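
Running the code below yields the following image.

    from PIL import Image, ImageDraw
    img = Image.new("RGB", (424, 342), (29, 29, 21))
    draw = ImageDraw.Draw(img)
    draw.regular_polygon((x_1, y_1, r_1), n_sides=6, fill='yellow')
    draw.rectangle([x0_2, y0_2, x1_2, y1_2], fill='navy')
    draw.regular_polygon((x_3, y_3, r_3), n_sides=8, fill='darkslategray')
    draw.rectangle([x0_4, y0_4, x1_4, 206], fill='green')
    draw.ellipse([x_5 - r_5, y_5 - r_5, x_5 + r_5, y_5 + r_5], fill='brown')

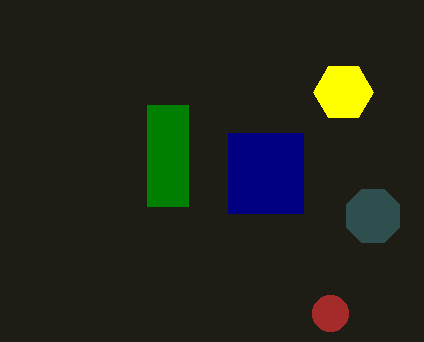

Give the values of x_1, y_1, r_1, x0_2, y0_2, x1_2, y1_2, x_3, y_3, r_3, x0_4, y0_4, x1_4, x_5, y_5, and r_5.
x_1 = 343; y_1 = 92; r_1 = 30; x0_2 = 228; y0_2 = 133; x1_2 = 303; y1_2 = 213; x_3 = 373; y_3 = 216; r_3 = 29; x0_4 = 147; y0_4 = 105; x1_4 = 188; x_5 = 330; y_5 = 313; r_5 = 18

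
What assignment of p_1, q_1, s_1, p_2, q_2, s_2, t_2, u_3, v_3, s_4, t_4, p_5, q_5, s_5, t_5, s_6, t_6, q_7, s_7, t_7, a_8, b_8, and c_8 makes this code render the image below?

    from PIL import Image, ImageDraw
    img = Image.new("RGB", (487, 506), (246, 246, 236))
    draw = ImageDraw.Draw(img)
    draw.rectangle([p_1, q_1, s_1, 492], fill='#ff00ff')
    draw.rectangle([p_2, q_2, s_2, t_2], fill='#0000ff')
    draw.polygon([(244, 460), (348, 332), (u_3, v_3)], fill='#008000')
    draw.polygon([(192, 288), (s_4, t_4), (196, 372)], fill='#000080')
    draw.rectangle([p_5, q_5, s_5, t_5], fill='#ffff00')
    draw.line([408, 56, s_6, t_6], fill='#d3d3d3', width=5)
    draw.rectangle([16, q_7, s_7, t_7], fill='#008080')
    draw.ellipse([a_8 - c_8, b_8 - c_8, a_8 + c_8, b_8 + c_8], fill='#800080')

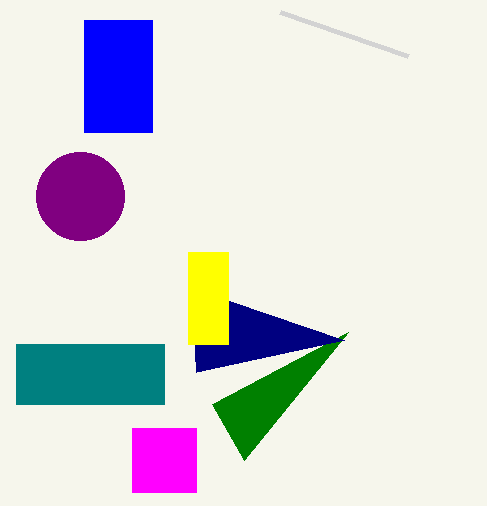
p_1 = 132
q_1 = 428
s_1 = 196
p_2 = 84
q_2 = 20
s_2 = 152
t_2 = 132
u_3 = 212
v_3 = 404
s_4 = 344
t_4 = 340
p_5 = 188
q_5 = 252
s_5 = 228
t_5 = 344
s_6 = 280
t_6 = 12
q_7 = 344
s_7 = 164
t_7 = 404
a_8 = 80
b_8 = 196
c_8 = 44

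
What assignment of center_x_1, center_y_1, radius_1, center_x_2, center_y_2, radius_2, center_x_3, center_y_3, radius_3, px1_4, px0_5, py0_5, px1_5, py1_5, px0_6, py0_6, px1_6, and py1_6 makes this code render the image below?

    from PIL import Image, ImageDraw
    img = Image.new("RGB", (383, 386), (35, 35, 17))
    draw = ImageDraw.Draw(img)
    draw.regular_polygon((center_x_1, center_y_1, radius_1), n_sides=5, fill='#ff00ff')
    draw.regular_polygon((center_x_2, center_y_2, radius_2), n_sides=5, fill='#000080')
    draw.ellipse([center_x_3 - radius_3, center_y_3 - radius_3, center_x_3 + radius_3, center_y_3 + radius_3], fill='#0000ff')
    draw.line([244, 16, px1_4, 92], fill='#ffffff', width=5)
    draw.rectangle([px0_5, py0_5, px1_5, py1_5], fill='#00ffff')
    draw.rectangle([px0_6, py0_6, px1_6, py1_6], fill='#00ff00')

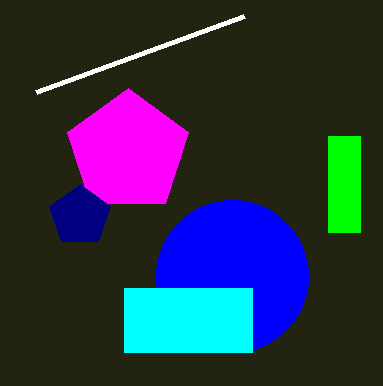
center_x_1 = 128; center_y_1 = 152; radius_1 = 64; center_x_2 = 80; center_y_2 = 216; radius_2 = 32; center_x_3 = 232; center_y_3 = 276; radius_3 = 76; px1_4 = 36; px0_5 = 124; py0_5 = 288; px1_5 = 252; py1_5 = 352; px0_6 = 328; py0_6 = 136; px1_6 = 360; py1_6 = 232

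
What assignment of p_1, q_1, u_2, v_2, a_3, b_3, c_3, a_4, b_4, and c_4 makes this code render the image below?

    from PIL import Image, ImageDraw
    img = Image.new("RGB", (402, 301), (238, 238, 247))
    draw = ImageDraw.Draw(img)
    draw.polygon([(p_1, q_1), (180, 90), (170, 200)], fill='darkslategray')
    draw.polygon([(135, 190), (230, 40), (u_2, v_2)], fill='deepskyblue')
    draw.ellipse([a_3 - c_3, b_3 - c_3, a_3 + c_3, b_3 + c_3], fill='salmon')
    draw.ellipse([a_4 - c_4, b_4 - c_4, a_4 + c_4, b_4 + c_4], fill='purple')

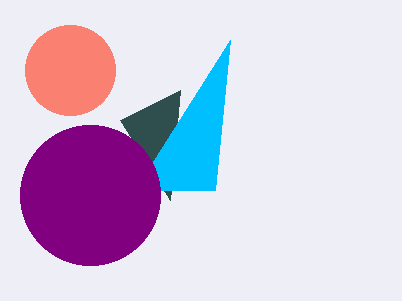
p_1 = 120
q_1 = 120
u_2 = 215
v_2 = 190
a_3 = 70
b_3 = 70
c_3 = 45
a_4 = 90
b_4 = 195
c_4 = 70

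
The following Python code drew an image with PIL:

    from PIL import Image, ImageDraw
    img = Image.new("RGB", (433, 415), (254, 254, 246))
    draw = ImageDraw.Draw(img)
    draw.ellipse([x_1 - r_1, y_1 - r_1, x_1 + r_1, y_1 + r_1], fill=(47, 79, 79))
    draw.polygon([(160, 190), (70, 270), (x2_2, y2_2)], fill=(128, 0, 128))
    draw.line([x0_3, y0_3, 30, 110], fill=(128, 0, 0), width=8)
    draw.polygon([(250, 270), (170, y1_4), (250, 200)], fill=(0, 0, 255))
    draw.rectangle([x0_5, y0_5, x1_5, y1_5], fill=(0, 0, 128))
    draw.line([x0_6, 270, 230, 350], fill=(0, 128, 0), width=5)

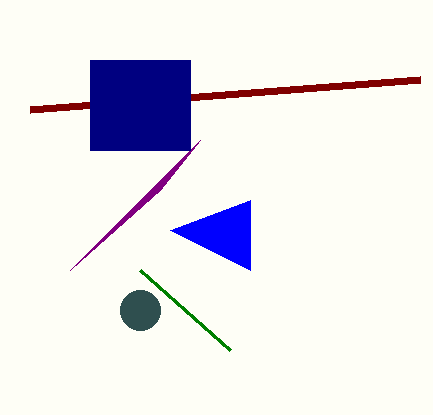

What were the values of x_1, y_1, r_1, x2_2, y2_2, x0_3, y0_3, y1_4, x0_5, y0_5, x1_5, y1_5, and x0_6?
x_1 = 140
y_1 = 310
r_1 = 20
x2_2 = 200
y2_2 = 140
x0_3 = 420
y0_3 = 80
y1_4 = 230
x0_5 = 90
y0_5 = 60
x1_5 = 190
y1_5 = 150
x0_6 = 140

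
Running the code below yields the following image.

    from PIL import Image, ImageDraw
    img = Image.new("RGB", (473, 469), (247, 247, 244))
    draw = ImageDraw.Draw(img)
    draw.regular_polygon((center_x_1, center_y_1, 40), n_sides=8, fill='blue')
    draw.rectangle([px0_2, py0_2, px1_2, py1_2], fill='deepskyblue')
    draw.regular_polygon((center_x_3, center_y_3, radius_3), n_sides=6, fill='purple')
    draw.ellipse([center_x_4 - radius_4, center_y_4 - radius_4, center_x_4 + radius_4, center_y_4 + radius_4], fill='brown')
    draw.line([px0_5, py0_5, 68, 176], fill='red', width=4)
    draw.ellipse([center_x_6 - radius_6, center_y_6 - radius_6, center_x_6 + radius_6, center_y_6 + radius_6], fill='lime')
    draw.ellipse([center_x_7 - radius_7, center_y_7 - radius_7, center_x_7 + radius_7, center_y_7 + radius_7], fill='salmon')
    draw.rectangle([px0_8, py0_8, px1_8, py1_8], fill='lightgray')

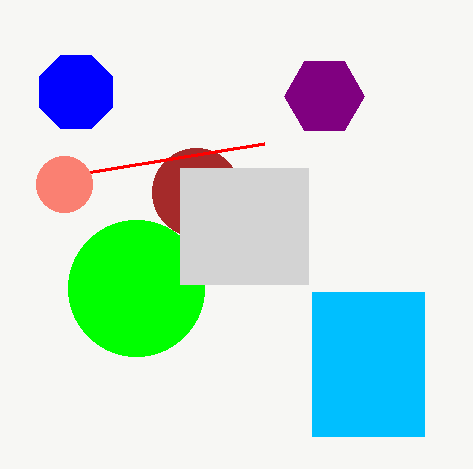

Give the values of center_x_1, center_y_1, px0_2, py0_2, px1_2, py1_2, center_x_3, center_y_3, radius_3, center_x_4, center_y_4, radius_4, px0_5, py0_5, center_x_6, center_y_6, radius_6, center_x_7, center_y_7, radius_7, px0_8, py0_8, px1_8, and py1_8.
center_x_1 = 76; center_y_1 = 92; px0_2 = 312; py0_2 = 292; px1_2 = 424; py1_2 = 436; center_x_3 = 324; center_y_3 = 96; radius_3 = 40; center_x_4 = 196; center_y_4 = 192; radius_4 = 44; px0_5 = 264; py0_5 = 144; center_x_6 = 136; center_y_6 = 288; radius_6 = 68; center_x_7 = 64; center_y_7 = 184; radius_7 = 28; px0_8 = 180; py0_8 = 168; px1_8 = 308; py1_8 = 284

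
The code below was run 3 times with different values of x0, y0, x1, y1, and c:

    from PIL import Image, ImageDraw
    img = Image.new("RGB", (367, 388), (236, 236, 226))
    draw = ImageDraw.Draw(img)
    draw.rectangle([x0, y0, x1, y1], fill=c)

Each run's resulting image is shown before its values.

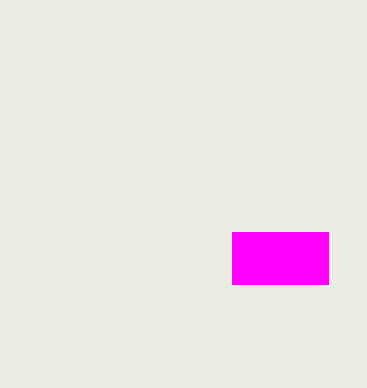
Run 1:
x0 = 232
y0 = 232
x1 = 328
y1 = 284
c = 'magenta'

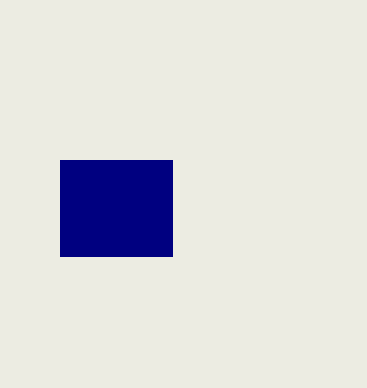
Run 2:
x0 = 60, y0 = 160, x1 = 172, y1 = 256, c = 'navy'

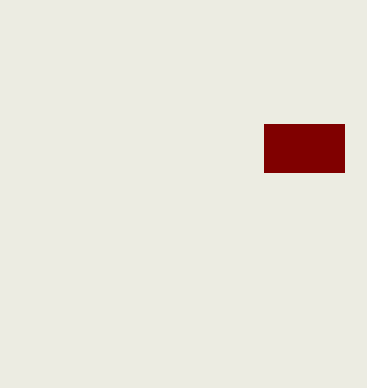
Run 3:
x0 = 264; y0 = 124; x1 = 344; y1 = 172; c = 'maroon'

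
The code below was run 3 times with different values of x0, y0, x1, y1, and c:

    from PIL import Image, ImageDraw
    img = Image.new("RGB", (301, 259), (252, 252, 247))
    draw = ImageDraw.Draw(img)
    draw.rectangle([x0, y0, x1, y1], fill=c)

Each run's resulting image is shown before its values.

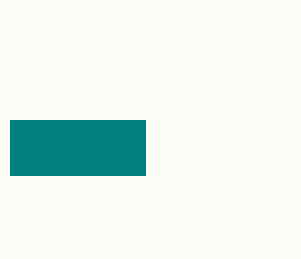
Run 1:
x0 = 10
y0 = 120
x1 = 145
y1 = 175
c = 'teal'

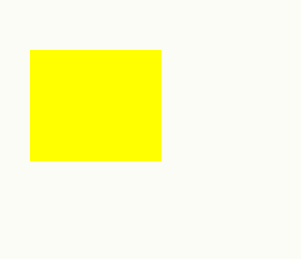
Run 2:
x0 = 30, y0 = 50, x1 = 160, y1 = 160, c = 'yellow'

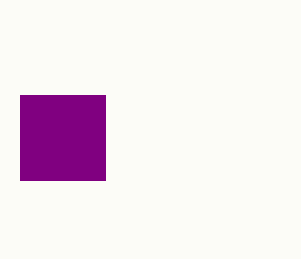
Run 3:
x0 = 20, y0 = 95, x1 = 105, y1 = 180, c = 'purple'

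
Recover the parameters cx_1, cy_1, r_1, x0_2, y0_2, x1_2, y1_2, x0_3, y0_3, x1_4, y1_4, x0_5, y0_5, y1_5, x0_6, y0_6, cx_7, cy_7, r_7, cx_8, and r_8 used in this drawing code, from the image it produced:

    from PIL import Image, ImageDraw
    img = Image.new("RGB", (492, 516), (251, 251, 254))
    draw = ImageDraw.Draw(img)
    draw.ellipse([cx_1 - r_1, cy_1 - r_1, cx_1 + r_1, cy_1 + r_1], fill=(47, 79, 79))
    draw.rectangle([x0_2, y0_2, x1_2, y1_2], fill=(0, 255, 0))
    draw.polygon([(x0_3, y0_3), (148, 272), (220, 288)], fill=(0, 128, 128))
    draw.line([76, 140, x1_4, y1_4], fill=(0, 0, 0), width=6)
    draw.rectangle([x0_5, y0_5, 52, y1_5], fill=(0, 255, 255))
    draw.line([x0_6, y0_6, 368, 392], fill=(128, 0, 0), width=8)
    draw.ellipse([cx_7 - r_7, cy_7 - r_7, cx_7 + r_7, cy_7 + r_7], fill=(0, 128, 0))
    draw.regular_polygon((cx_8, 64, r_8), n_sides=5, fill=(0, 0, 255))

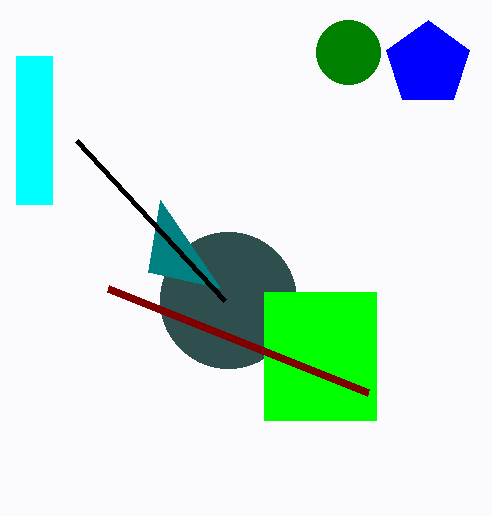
cx_1 = 228; cy_1 = 300; r_1 = 68; x0_2 = 264; y0_2 = 292; x1_2 = 376; y1_2 = 420; x0_3 = 160; y0_3 = 200; x1_4 = 224; y1_4 = 300; x0_5 = 16; y0_5 = 56; y1_5 = 204; x0_6 = 108; y0_6 = 288; cx_7 = 348; cy_7 = 52; r_7 = 32; cx_8 = 428; r_8 = 44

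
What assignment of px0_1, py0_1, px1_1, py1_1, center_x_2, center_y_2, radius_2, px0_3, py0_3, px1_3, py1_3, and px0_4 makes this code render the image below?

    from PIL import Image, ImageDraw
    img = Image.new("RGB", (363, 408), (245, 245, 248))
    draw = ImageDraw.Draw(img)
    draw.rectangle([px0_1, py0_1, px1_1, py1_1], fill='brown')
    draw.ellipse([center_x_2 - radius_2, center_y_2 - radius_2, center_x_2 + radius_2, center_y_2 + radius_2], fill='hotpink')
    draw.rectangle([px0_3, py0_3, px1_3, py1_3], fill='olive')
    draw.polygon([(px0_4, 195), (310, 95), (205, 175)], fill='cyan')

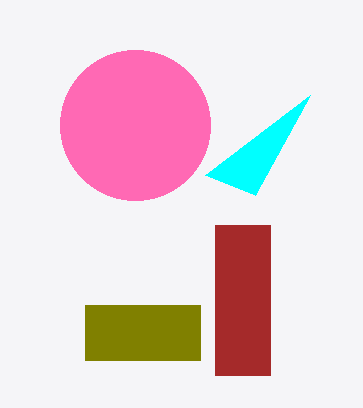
px0_1 = 215; py0_1 = 225; px1_1 = 270; py1_1 = 375; center_x_2 = 135; center_y_2 = 125; radius_2 = 75; px0_3 = 85; py0_3 = 305; px1_3 = 200; py1_3 = 360; px0_4 = 255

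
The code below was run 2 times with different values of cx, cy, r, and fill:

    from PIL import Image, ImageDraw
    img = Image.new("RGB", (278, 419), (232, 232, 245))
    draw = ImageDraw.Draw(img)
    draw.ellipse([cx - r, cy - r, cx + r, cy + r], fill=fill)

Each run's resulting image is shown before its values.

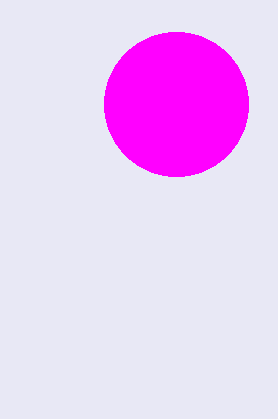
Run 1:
cx = 176
cy = 104
r = 72
fill = 'magenta'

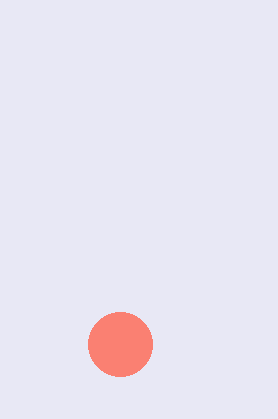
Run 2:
cx = 120, cy = 344, r = 32, fill = 'salmon'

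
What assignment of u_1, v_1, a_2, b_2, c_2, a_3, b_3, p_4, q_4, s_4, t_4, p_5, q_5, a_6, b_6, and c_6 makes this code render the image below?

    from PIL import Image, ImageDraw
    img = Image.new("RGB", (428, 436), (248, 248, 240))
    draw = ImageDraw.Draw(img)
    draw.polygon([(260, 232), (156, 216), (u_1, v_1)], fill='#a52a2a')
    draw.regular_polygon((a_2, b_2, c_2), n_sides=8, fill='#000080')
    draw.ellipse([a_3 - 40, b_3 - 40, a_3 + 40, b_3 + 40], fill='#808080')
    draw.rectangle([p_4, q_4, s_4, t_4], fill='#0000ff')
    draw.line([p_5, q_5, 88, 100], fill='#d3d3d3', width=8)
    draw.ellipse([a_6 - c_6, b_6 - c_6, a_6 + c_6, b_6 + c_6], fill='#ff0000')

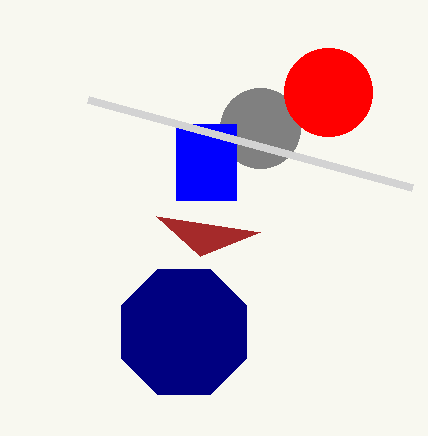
u_1 = 200, v_1 = 256, a_2 = 184, b_2 = 332, c_2 = 68, a_3 = 260, b_3 = 128, p_4 = 176, q_4 = 124, s_4 = 236, t_4 = 200, p_5 = 412, q_5 = 188, a_6 = 328, b_6 = 92, c_6 = 44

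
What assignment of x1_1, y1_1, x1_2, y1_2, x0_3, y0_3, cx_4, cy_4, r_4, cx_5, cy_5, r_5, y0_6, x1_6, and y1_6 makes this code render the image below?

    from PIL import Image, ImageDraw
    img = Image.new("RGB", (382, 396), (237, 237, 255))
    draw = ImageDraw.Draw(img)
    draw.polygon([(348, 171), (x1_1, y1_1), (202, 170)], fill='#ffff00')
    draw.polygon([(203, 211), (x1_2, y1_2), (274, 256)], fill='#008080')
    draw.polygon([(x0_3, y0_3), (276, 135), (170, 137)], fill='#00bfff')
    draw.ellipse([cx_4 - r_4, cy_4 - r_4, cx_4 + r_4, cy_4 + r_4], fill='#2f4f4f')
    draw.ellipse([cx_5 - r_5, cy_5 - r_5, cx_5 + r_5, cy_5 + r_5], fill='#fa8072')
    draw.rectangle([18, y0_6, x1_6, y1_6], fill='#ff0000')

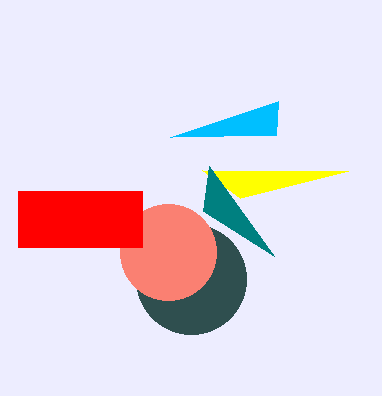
x1_1 = 240
y1_1 = 198
x1_2 = 209
y1_2 = 166
x0_3 = 278
y0_3 = 101
cx_4 = 191
cy_4 = 279
r_4 = 55
cx_5 = 168
cy_5 = 252
r_5 = 48
y0_6 = 191
x1_6 = 142
y1_6 = 247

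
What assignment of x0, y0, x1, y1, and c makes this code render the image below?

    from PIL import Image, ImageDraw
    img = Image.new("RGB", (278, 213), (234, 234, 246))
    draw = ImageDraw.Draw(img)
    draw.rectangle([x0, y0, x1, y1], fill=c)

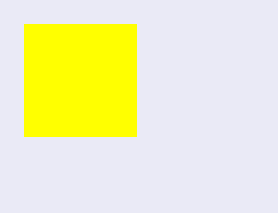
x0 = 24, y0 = 24, x1 = 136, y1 = 136, c = 'yellow'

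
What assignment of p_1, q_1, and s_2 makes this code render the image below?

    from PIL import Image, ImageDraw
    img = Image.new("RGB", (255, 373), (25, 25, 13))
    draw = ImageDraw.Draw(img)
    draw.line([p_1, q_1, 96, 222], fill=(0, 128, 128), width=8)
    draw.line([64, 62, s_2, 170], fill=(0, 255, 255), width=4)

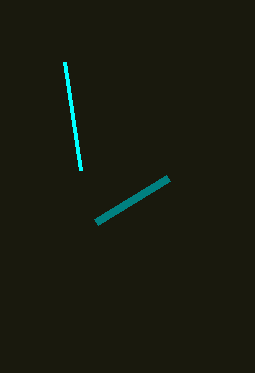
p_1 = 168, q_1 = 178, s_2 = 80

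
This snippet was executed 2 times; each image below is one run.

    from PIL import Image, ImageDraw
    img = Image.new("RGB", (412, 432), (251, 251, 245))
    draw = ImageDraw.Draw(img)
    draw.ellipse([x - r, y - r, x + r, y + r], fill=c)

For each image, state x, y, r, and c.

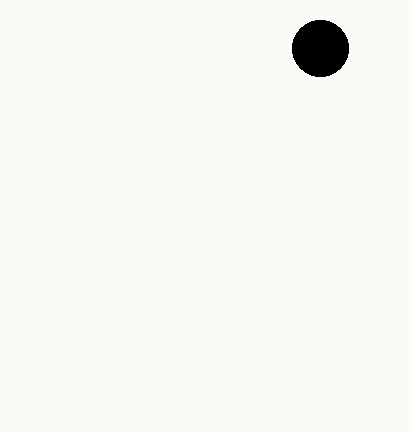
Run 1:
x = 320; y = 48; r = 28; c = 'black'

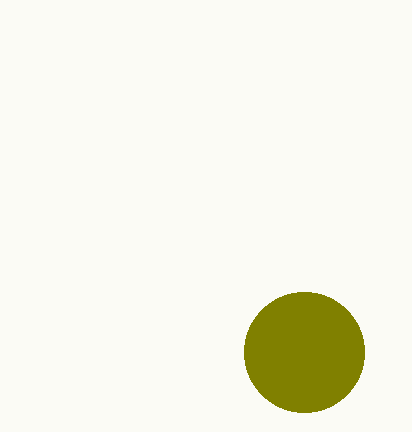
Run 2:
x = 304
y = 352
r = 60
c = 'olive'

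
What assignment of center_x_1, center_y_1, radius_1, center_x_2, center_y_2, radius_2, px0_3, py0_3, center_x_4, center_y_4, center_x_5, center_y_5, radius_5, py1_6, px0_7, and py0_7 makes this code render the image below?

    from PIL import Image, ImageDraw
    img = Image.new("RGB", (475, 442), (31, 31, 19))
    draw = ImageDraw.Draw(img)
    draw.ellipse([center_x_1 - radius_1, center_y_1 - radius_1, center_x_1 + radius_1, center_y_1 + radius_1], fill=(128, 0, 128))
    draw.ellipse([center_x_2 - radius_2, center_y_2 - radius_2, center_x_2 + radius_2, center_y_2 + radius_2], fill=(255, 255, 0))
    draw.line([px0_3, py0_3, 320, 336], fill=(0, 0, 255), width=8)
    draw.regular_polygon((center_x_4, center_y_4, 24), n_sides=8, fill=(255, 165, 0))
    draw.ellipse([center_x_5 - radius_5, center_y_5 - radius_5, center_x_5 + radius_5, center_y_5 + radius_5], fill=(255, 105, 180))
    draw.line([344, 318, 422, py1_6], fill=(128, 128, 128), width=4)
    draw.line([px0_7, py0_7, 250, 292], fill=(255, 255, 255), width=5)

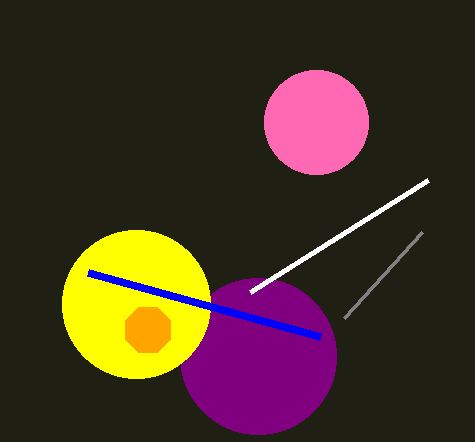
center_x_1 = 258; center_y_1 = 356; radius_1 = 78; center_x_2 = 136; center_y_2 = 304; radius_2 = 74; px0_3 = 88; py0_3 = 272; center_x_4 = 148; center_y_4 = 330; center_x_5 = 316; center_y_5 = 122; radius_5 = 52; py1_6 = 232; px0_7 = 428; py0_7 = 180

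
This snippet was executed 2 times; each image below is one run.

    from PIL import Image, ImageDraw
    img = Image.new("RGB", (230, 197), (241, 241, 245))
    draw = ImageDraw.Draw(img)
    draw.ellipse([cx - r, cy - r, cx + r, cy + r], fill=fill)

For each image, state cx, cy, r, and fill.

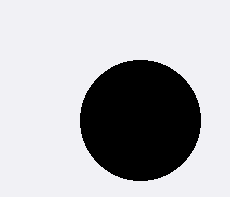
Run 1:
cx = 140
cy = 120
r = 60
fill = 'black'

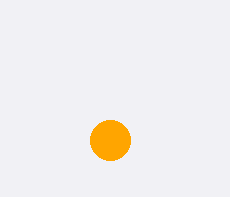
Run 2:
cx = 110, cy = 140, r = 20, fill = 'orange'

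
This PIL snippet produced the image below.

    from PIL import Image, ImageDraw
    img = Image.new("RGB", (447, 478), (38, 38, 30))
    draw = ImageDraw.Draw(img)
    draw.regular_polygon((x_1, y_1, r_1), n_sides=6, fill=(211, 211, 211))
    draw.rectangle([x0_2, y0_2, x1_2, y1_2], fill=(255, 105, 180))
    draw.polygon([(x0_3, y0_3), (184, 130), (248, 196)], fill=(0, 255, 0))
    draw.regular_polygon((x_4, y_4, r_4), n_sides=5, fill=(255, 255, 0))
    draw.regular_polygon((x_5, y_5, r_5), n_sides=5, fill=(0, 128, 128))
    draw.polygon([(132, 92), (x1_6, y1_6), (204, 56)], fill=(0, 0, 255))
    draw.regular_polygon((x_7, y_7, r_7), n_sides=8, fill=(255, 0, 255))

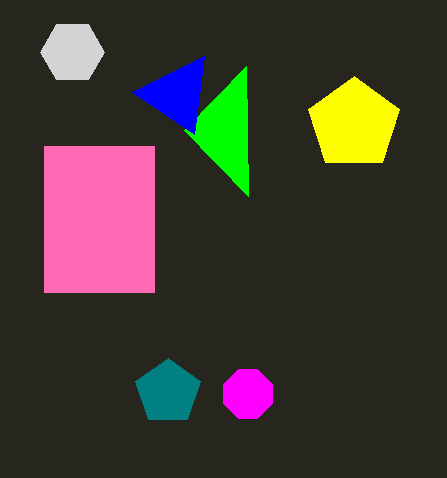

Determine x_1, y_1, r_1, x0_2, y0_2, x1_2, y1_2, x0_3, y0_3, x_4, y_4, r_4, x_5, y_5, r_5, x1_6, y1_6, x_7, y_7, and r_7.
x_1 = 72
y_1 = 52
r_1 = 32
x0_2 = 44
y0_2 = 146
x1_2 = 154
y1_2 = 292
x0_3 = 246
y0_3 = 66
x_4 = 354
y_4 = 124
r_4 = 48
x_5 = 168
y_5 = 392
r_5 = 34
x1_6 = 194
y1_6 = 134
x_7 = 248
y_7 = 394
r_7 = 26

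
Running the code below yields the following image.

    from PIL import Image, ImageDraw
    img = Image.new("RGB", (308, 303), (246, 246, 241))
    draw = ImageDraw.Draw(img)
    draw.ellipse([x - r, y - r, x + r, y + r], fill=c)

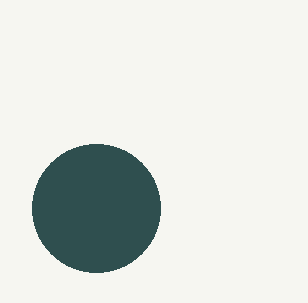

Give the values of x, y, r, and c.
x = 96, y = 208, r = 64, c = 'darkslategray'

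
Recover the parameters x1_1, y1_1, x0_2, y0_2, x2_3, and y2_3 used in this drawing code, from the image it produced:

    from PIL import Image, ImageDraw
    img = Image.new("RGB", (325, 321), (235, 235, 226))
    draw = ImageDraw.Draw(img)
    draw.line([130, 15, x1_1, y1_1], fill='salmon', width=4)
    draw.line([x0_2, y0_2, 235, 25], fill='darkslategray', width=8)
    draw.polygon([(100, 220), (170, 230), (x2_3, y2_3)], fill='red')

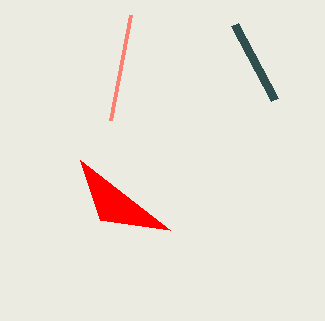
x1_1 = 110, y1_1 = 120, x0_2 = 275, y0_2 = 100, x2_3 = 80, y2_3 = 160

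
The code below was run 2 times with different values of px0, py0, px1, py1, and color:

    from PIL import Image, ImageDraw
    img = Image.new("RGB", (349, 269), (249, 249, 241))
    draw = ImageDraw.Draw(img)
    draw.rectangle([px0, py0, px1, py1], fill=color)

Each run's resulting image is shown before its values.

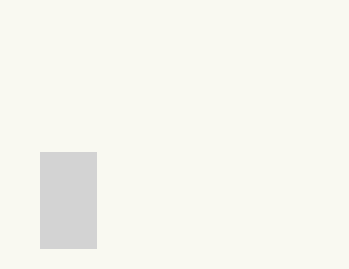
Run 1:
px0 = 40
py0 = 152
px1 = 96
py1 = 248
color = 'lightgray'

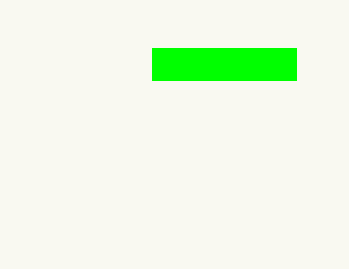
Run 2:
px0 = 152; py0 = 48; px1 = 296; py1 = 80; color = 'lime'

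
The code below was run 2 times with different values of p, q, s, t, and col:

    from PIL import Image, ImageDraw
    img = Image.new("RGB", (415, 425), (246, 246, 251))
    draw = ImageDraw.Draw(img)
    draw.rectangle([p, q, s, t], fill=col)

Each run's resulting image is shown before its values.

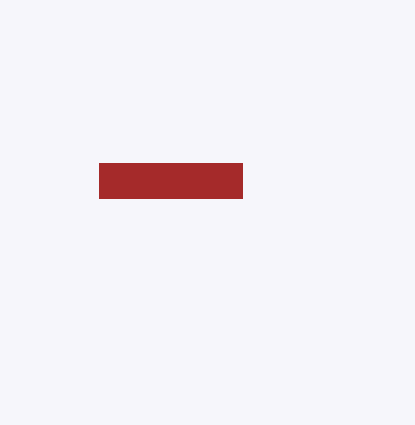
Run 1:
p = 99; q = 163; s = 242; t = 198; col = 'brown'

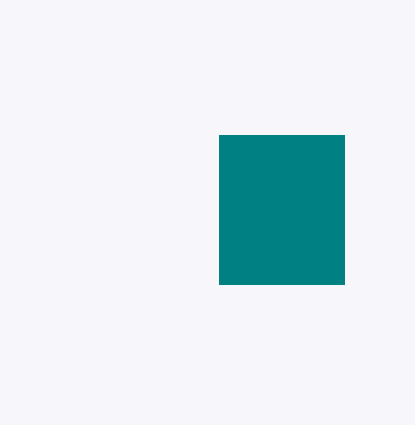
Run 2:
p = 219
q = 135
s = 344
t = 284
col = 'teal'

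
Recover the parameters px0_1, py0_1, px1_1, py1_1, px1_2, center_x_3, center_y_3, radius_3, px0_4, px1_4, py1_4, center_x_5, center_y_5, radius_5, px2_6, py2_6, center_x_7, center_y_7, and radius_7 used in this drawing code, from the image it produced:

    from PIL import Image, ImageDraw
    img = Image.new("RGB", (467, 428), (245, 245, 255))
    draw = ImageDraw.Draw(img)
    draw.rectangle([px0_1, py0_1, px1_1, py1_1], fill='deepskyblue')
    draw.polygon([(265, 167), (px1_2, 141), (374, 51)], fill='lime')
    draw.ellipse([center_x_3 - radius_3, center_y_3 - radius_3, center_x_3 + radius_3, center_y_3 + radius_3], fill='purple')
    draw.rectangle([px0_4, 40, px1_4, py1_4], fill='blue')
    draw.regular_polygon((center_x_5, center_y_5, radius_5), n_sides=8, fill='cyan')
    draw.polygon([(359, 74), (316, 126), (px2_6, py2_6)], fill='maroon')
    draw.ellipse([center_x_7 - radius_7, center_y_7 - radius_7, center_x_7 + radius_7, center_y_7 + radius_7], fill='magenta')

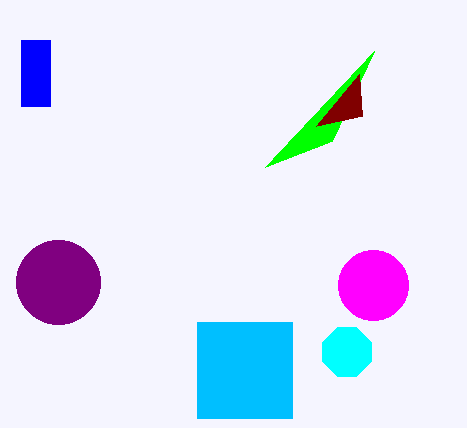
px0_1 = 197, py0_1 = 322, px1_1 = 292, py1_1 = 418, px1_2 = 332, center_x_3 = 58, center_y_3 = 282, radius_3 = 42, px0_4 = 21, px1_4 = 50, py1_4 = 106, center_x_5 = 347, center_y_5 = 352, radius_5 = 26, px2_6 = 362, py2_6 = 116, center_x_7 = 373, center_y_7 = 285, radius_7 = 35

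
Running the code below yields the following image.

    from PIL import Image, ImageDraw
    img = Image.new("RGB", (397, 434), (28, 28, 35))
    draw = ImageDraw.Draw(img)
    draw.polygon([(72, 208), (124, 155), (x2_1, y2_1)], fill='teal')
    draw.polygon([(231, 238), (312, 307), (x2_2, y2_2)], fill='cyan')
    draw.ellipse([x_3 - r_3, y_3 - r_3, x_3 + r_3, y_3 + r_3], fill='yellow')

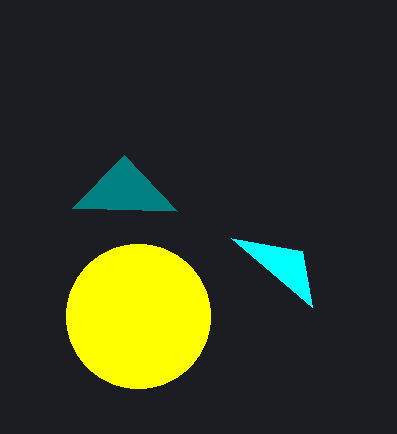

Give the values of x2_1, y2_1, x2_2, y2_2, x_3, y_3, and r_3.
x2_1 = 177, y2_1 = 211, x2_2 = 302, y2_2 = 251, x_3 = 138, y_3 = 316, r_3 = 72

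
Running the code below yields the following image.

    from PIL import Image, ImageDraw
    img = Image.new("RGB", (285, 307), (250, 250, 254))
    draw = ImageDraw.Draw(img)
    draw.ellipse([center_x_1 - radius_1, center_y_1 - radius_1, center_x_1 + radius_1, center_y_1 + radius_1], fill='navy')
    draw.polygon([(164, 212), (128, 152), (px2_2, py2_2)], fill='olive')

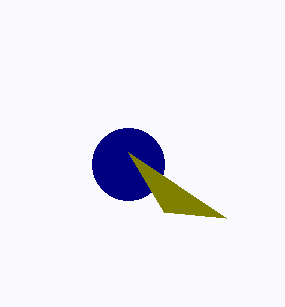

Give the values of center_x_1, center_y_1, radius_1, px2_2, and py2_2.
center_x_1 = 128
center_y_1 = 164
radius_1 = 36
px2_2 = 226
py2_2 = 218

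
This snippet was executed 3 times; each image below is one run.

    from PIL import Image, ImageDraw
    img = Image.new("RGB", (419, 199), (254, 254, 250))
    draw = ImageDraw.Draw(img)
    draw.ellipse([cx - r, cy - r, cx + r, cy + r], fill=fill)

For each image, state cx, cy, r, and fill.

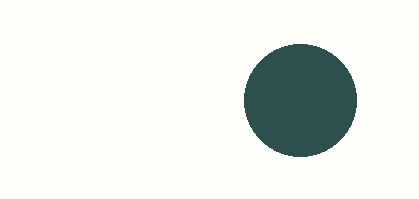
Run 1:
cx = 300
cy = 100
r = 56
fill = 'darkslategray'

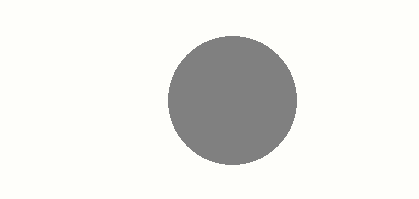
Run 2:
cx = 232
cy = 100
r = 64
fill = 'gray'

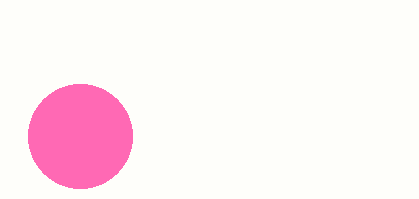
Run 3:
cx = 80
cy = 136
r = 52
fill = 'hotpink'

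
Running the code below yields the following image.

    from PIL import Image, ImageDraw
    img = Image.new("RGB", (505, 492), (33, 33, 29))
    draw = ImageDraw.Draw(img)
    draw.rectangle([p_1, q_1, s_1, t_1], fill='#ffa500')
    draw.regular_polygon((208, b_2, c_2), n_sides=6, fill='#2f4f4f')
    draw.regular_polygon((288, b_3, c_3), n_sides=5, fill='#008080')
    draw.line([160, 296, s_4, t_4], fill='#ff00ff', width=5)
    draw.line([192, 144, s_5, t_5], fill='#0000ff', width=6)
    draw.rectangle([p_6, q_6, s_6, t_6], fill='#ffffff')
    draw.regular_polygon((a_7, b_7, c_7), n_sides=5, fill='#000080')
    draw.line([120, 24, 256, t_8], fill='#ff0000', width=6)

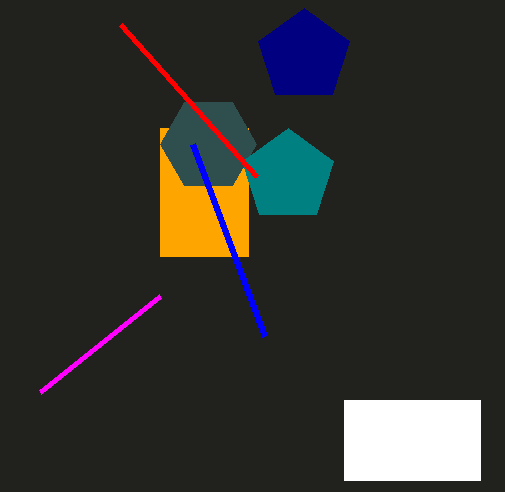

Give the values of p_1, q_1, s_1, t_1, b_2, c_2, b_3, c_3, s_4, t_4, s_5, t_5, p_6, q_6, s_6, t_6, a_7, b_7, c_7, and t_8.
p_1 = 160, q_1 = 128, s_1 = 248, t_1 = 256, b_2 = 144, c_2 = 48, b_3 = 176, c_3 = 48, s_4 = 40, t_4 = 392, s_5 = 264, t_5 = 336, p_6 = 344, q_6 = 400, s_6 = 480, t_6 = 480, a_7 = 304, b_7 = 56, c_7 = 48, t_8 = 176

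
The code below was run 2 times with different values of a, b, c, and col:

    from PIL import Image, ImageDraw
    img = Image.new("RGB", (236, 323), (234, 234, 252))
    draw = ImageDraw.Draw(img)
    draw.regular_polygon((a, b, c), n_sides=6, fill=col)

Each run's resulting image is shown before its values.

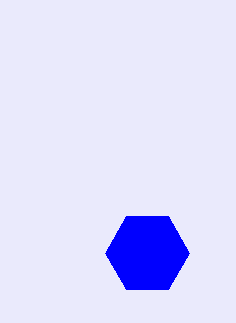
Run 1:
a = 147
b = 253
c = 42
col = 'blue'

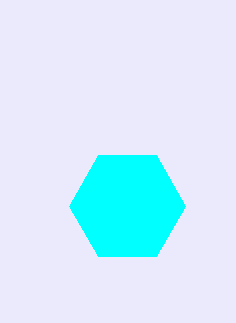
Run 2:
a = 127, b = 206, c = 58, col = 'cyan'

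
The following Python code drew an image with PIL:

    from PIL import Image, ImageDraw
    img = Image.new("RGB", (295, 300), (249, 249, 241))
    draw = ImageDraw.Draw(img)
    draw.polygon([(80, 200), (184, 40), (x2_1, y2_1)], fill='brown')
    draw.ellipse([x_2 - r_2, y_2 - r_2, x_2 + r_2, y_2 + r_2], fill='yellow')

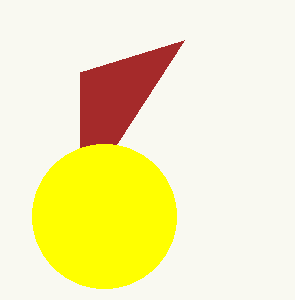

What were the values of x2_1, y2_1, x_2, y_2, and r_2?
x2_1 = 80
y2_1 = 72
x_2 = 104
y_2 = 216
r_2 = 72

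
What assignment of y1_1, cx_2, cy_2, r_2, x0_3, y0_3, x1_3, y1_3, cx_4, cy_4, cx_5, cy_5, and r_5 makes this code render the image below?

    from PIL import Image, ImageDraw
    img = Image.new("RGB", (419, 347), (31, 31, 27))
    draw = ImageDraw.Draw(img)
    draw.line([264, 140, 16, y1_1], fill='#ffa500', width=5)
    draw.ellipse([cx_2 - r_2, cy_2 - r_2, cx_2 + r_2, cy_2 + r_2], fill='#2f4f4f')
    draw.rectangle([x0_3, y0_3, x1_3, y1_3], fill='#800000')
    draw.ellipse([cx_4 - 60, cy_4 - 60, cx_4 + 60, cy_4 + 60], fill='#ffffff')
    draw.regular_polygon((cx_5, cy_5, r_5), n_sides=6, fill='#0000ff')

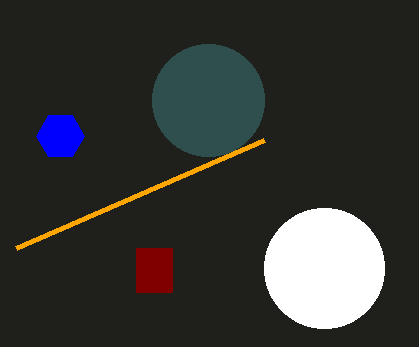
y1_1 = 248, cx_2 = 208, cy_2 = 100, r_2 = 56, x0_3 = 136, y0_3 = 248, x1_3 = 172, y1_3 = 292, cx_4 = 324, cy_4 = 268, cx_5 = 60, cy_5 = 136, r_5 = 24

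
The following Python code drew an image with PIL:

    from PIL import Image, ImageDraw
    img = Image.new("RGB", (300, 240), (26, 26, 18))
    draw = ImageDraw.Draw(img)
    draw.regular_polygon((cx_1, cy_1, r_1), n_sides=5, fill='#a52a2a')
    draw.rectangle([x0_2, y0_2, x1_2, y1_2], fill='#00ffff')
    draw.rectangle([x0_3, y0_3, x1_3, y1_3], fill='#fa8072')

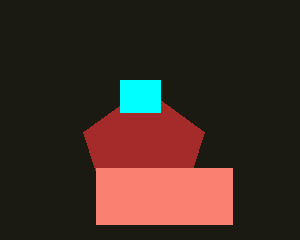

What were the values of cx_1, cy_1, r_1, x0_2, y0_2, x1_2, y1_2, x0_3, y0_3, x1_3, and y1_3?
cx_1 = 144; cy_1 = 152; r_1 = 64; x0_2 = 120; y0_2 = 80; x1_2 = 160; y1_2 = 112; x0_3 = 96; y0_3 = 168; x1_3 = 232; y1_3 = 224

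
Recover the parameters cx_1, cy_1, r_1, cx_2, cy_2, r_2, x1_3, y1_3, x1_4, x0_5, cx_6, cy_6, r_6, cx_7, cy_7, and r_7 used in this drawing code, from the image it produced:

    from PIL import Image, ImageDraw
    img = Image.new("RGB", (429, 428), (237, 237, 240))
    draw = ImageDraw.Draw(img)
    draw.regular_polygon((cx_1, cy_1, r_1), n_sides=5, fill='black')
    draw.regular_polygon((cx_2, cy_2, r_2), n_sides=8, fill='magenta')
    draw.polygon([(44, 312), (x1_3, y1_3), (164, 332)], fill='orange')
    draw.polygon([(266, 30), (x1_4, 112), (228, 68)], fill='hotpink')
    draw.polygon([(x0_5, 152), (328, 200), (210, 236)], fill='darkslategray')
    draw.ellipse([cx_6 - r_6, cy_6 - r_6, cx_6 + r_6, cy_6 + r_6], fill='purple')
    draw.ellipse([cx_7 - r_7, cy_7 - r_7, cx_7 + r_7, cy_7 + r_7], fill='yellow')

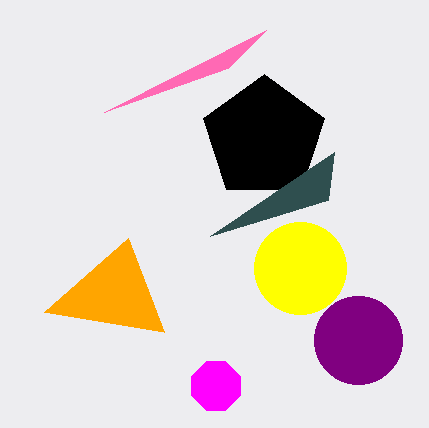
cx_1 = 264
cy_1 = 138
r_1 = 64
cx_2 = 216
cy_2 = 386
r_2 = 26
x1_3 = 128
y1_3 = 238
x1_4 = 104
x0_5 = 334
cx_6 = 358
cy_6 = 340
r_6 = 44
cx_7 = 300
cy_7 = 268
r_7 = 46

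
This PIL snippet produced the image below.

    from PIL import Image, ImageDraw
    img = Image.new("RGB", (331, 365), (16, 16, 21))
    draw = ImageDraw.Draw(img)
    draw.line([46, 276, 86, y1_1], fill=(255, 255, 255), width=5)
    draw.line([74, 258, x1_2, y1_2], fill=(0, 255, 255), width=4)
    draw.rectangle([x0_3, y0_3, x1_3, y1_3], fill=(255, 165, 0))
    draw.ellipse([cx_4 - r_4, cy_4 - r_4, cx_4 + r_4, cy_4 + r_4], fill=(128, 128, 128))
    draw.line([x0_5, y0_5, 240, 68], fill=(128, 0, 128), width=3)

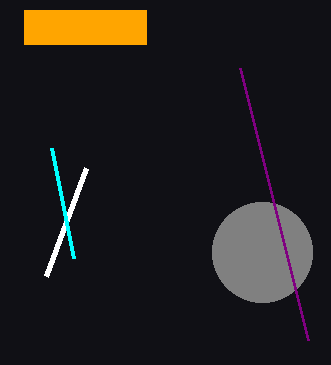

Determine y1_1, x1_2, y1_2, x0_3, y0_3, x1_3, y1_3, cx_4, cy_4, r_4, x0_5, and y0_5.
y1_1 = 168, x1_2 = 52, y1_2 = 148, x0_3 = 24, y0_3 = 10, x1_3 = 146, y1_3 = 44, cx_4 = 262, cy_4 = 252, r_4 = 50, x0_5 = 308, y0_5 = 340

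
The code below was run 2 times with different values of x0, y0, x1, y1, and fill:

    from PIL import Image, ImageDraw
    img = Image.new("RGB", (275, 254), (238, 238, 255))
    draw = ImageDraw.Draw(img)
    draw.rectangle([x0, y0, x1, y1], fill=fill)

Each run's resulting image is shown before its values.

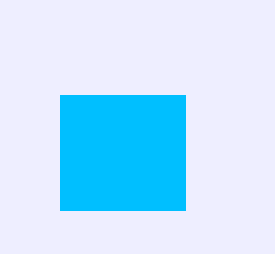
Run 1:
x0 = 60
y0 = 95
x1 = 185
y1 = 210
fill = 'deepskyblue'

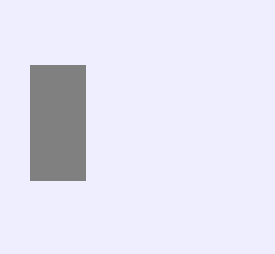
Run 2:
x0 = 30
y0 = 65
x1 = 85
y1 = 180
fill = 'gray'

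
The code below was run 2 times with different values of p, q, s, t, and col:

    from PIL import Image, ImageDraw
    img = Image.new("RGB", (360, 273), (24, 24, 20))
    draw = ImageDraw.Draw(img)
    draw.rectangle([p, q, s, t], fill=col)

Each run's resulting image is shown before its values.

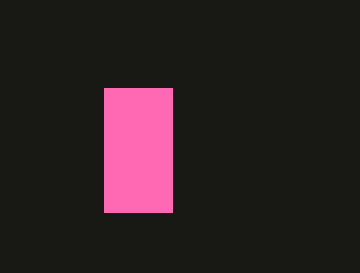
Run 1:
p = 104; q = 88; s = 172; t = 212; col = 'hotpink'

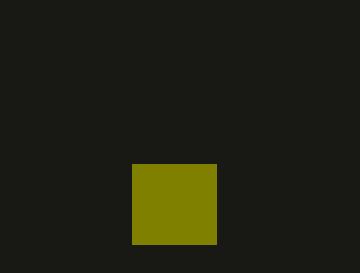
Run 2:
p = 132
q = 164
s = 216
t = 244
col = 'olive'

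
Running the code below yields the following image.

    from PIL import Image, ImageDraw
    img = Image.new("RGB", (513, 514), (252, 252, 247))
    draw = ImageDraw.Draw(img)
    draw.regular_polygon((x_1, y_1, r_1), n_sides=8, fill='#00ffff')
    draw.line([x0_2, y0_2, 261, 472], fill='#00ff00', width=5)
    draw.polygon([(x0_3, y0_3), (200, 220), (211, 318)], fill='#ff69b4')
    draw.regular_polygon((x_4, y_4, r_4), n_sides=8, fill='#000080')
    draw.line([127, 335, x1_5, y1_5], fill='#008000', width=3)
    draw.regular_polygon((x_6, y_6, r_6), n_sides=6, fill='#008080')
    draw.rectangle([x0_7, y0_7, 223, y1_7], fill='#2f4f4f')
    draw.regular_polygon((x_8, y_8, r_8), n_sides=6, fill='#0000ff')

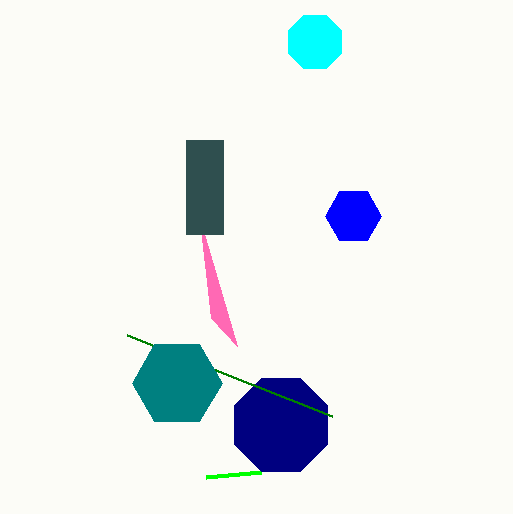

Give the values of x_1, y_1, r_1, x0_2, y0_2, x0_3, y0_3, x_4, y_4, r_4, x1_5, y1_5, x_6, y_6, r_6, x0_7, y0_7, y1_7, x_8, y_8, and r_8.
x_1 = 315; y_1 = 42; r_1 = 29; x0_2 = 206; y0_2 = 477; x0_3 = 237; y0_3 = 346; x_4 = 281; y_4 = 425; r_4 = 50; x1_5 = 332; y1_5 = 416; x_6 = 177; y_6 = 383; r_6 = 45; x0_7 = 186; y0_7 = 140; y1_7 = 234; x_8 = 353; y_8 = 216; r_8 = 28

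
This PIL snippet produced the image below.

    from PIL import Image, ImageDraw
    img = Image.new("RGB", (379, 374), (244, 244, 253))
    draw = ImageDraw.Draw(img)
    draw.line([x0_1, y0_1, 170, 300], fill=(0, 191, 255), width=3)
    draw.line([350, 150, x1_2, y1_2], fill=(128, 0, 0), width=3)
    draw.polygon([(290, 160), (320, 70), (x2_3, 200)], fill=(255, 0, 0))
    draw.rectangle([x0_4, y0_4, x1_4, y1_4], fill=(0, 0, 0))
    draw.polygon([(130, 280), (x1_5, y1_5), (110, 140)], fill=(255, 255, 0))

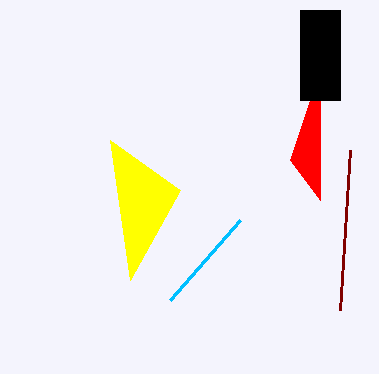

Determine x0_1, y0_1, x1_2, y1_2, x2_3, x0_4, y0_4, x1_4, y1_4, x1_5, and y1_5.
x0_1 = 240, y0_1 = 220, x1_2 = 340, y1_2 = 310, x2_3 = 320, x0_4 = 300, y0_4 = 10, x1_4 = 340, y1_4 = 100, x1_5 = 180, y1_5 = 190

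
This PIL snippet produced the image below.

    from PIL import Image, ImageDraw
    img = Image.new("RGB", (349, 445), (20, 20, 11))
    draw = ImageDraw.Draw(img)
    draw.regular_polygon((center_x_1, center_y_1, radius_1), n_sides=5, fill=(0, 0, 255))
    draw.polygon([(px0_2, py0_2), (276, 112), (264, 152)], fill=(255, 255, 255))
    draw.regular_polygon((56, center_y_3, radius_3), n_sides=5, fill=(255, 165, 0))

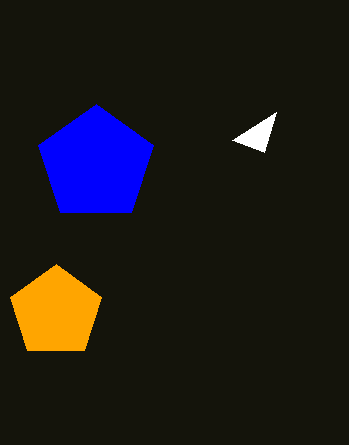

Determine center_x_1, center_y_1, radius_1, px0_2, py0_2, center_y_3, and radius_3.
center_x_1 = 96; center_y_1 = 164; radius_1 = 60; px0_2 = 232; py0_2 = 140; center_y_3 = 312; radius_3 = 48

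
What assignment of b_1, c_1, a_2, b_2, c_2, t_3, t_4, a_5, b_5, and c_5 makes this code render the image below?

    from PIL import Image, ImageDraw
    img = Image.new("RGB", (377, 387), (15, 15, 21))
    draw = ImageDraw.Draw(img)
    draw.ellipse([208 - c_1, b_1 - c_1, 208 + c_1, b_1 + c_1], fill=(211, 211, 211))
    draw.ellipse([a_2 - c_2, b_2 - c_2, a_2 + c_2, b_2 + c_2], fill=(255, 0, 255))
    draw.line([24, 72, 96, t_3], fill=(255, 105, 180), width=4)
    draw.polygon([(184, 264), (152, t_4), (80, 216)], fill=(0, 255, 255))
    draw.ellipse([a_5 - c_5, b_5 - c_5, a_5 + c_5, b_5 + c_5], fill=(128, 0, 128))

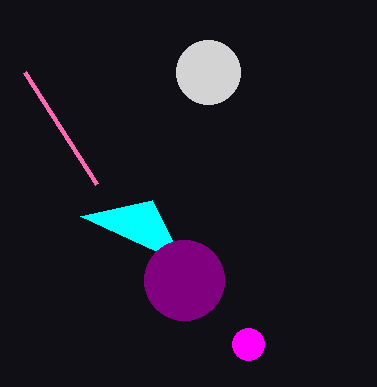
b_1 = 72, c_1 = 32, a_2 = 248, b_2 = 344, c_2 = 16, t_3 = 184, t_4 = 200, a_5 = 184, b_5 = 280, c_5 = 40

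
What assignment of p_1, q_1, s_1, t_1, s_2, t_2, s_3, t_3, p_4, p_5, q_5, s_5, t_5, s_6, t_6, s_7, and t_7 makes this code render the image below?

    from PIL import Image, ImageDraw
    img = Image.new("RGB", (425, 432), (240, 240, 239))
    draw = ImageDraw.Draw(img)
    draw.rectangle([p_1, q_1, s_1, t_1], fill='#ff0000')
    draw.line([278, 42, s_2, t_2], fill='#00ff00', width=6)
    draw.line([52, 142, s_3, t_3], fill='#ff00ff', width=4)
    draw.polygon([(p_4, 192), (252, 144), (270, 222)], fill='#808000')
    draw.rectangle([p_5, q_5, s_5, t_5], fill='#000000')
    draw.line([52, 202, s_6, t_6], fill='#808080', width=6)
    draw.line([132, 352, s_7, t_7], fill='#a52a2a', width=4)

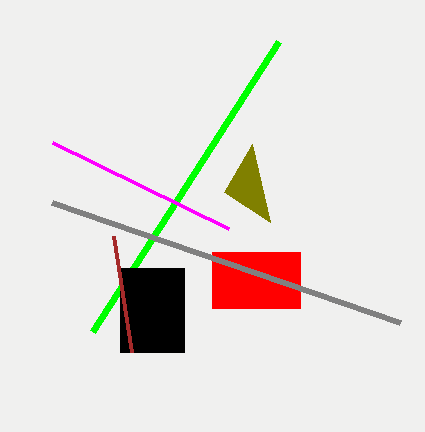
p_1 = 212
q_1 = 252
s_1 = 300
t_1 = 308
s_2 = 92
t_2 = 332
s_3 = 228
t_3 = 228
p_4 = 224
p_5 = 120
q_5 = 268
s_5 = 184
t_5 = 352
s_6 = 400
t_6 = 322
s_7 = 114
t_7 = 236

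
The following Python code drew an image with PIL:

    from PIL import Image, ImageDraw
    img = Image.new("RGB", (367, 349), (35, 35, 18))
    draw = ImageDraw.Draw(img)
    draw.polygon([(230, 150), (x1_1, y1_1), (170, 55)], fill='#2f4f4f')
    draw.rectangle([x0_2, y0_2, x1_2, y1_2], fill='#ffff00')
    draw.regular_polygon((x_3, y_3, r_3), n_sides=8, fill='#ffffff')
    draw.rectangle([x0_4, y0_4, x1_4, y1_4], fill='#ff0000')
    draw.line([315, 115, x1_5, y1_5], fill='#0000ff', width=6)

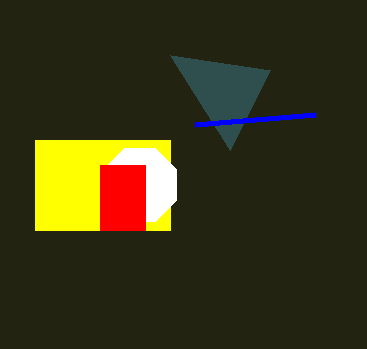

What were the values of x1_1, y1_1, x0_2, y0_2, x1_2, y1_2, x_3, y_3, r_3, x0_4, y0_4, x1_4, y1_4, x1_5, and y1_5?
x1_1 = 270, y1_1 = 70, x0_2 = 35, y0_2 = 140, x1_2 = 170, y1_2 = 230, x_3 = 140, y_3 = 185, r_3 = 40, x0_4 = 100, y0_4 = 165, x1_4 = 145, y1_4 = 230, x1_5 = 195, y1_5 = 125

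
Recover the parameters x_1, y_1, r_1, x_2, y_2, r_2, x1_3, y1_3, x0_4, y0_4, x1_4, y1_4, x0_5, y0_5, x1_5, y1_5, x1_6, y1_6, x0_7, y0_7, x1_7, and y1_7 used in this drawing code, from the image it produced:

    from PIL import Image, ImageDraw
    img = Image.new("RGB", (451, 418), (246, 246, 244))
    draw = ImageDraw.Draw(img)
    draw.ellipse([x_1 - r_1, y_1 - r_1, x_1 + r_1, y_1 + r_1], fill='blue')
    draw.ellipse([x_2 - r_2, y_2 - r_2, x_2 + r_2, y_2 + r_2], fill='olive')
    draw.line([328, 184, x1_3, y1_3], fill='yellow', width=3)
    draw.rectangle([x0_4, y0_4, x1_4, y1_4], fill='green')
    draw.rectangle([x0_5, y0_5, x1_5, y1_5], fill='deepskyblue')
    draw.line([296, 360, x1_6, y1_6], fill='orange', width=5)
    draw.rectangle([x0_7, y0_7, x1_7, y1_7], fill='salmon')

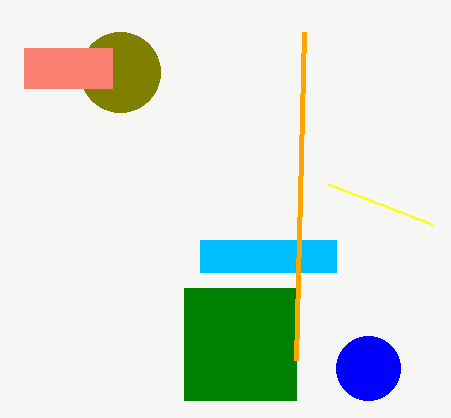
x_1 = 368, y_1 = 368, r_1 = 32, x_2 = 120, y_2 = 72, r_2 = 40, x1_3 = 432, y1_3 = 224, x0_4 = 184, y0_4 = 288, x1_4 = 296, y1_4 = 400, x0_5 = 200, y0_5 = 240, x1_5 = 336, y1_5 = 272, x1_6 = 304, y1_6 = 32, x0_7 = 24, y0_7 = 48, x1_7 = 112, y1_7 = 88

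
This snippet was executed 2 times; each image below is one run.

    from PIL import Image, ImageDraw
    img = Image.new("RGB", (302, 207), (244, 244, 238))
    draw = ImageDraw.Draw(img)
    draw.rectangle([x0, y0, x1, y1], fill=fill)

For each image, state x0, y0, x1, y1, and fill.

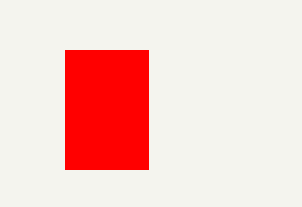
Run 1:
x0 = 65; y0 = 50; x1 = 148; y1 = 169; fill = 'red'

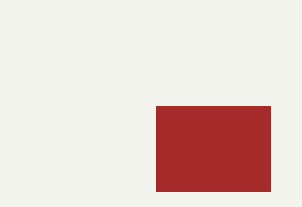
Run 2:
x0 = 156
y0 = 106
x1 = 270
y1 = 191
fill = 'brown'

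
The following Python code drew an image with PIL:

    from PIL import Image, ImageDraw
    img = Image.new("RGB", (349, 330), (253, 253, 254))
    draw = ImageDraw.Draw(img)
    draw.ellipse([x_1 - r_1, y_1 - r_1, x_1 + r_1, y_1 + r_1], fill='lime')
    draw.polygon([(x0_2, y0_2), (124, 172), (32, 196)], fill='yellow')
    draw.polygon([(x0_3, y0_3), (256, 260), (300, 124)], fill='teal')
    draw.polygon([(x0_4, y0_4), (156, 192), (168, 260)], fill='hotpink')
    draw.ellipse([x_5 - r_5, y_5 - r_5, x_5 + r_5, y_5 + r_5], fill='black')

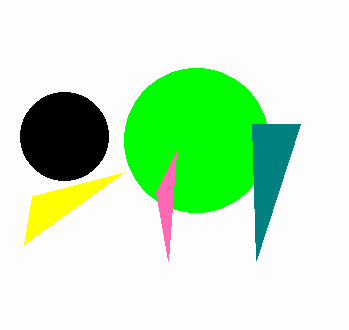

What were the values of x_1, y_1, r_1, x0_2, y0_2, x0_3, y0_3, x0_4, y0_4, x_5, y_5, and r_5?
x_1 = 196, y_1 = 140, r_1 = 72, x0_2 = 24, y0_2 = 244, x0_3 = 252, y0_3 = 124, x0_4 = 176, y0_4 = 152, x_5 = 64, y_5 = 136, r_5 = 44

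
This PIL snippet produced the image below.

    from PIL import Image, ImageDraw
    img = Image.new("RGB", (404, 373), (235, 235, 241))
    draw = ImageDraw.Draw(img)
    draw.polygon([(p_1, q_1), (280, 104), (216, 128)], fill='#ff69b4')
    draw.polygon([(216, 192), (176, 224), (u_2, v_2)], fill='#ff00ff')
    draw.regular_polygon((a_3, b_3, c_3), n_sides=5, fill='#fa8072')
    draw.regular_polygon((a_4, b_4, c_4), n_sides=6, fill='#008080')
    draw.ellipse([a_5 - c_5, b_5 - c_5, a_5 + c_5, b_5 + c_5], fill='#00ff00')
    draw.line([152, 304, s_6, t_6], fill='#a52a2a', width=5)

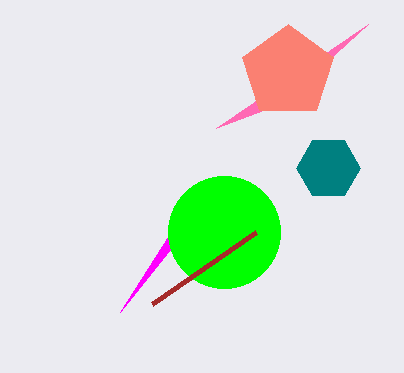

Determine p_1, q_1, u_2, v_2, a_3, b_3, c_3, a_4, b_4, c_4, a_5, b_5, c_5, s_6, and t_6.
p_1 = 368, q_1 = 24, u_2 = 120, v_2 = 312, a_3 = 288, b_3 = 72, c_3 = 48, a_4 = 328, b_4 = 168, c_4 = 32, a_5 = 224, b_5 = 232, c_5 = 56, s_6 = 256, t_6 = 232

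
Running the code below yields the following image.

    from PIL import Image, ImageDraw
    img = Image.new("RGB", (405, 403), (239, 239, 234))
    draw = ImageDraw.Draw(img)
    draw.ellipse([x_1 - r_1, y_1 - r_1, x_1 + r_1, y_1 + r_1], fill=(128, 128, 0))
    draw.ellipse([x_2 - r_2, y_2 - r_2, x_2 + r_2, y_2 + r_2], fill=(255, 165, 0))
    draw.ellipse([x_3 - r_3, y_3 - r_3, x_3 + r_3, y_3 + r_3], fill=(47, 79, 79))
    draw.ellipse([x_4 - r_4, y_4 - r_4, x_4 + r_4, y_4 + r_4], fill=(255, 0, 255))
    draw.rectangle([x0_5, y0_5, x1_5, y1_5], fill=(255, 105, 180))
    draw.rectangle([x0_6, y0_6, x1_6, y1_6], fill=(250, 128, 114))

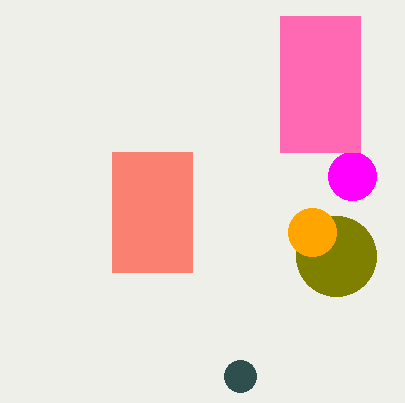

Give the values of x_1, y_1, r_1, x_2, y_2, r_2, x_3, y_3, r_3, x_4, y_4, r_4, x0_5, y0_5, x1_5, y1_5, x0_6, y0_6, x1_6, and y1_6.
x_1 = 336, y_1 = 256, r_1 = 40, x_2 = 312, y_2 = 232, r_2 = 24, x_3 = 240, y_3 = 376, r_3 = 16, x_4 = 352, y_4 = 176, r_4 = 24, x0_5 = 280, y0_5 = 16, x1_5 = 360, y1_5 = 152, x0_6 = 112, y0_6 = 152, x1_6 = 192, y1_6 = 272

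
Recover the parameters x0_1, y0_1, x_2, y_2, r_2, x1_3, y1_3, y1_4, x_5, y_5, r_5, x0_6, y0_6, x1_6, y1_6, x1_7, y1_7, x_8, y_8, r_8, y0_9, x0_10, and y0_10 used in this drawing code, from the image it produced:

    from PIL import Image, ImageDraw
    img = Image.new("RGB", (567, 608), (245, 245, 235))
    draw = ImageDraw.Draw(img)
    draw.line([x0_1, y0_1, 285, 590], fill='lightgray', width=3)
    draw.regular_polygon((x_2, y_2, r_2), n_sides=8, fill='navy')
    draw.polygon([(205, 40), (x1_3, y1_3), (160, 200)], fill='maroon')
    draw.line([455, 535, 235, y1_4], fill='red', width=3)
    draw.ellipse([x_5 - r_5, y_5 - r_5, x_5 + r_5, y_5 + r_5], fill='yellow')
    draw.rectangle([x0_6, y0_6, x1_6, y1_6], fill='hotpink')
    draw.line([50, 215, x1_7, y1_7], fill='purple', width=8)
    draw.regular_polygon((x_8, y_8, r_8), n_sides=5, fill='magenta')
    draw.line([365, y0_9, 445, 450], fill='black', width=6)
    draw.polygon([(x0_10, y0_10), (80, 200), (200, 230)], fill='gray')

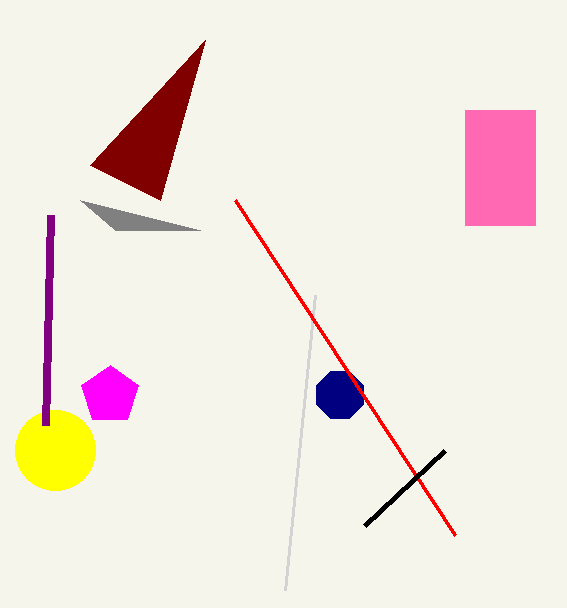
x0_1 = 315, y0_1 = 295, x_2 = 340, y_2 = 395, r_2 = 25, x1_3 = 90, y1_3 = 165, y1_4 = 200, x_5 = 55, y_5 = 450, r_5 = 40, x0_6 = 465, y0_6 = 110, x1_6 = 535, y1_6 = 225, x1_7 = 45, y1_7 = 425, x_8 = 110, y_8 = 395, r_8 = 30, y0_9 = 525, x0_10 = 115, y0_10 = 230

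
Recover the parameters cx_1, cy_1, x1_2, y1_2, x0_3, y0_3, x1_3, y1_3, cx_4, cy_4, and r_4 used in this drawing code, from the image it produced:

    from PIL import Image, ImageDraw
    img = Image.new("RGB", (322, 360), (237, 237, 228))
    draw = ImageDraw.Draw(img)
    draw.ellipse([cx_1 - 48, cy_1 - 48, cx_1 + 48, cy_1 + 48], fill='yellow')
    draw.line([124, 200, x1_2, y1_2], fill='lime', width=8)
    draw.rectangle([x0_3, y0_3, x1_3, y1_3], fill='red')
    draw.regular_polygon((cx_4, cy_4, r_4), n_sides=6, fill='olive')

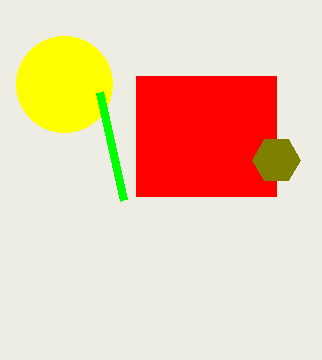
cx_1 = 64
cy_1 = 84
x1_2 = 100
y1_2 = 92
x0_3 = 136
y0_3 = 76
x1_3 = 276
y1_3 = 196
cx_4 = 276
cy_4 = 160
r_4 = 24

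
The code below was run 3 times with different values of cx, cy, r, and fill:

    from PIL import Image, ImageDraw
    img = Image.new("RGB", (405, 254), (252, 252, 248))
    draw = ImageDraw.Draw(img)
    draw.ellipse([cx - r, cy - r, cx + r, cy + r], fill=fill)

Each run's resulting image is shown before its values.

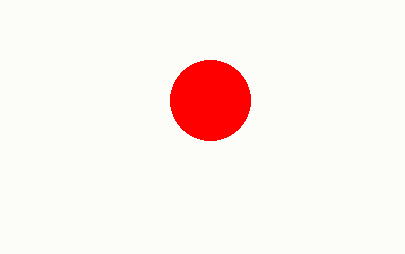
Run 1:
cx = 210; cy = 100; r = 40; fill = 'red'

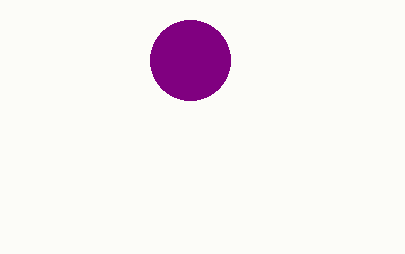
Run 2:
cx = 190
cy = 60
r = 40
fill = 'purple'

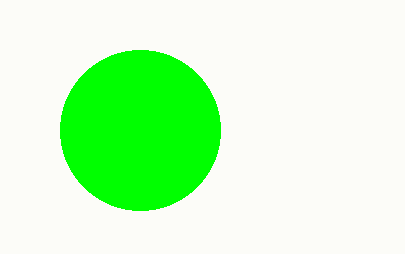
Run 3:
cx = 140, cy = 130, r = 80, fill = 'lime'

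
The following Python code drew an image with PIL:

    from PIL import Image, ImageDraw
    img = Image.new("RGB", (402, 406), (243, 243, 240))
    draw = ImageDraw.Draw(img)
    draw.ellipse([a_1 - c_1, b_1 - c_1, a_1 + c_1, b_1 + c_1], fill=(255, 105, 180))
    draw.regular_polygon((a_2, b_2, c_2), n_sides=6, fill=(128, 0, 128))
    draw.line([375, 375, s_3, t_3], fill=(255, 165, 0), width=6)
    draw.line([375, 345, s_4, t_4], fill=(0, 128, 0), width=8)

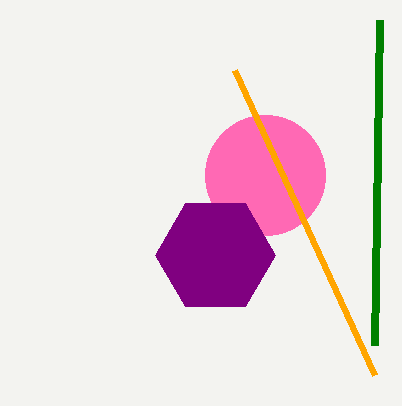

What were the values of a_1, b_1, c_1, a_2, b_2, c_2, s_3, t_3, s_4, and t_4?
a_1 = 265
b_1 = 175
c_1 = 60
a_2 = 215
b_2 = 255
c_2 = 60
s_3 = 235
t_3 = 70
s_4 = 380
t_4 = 20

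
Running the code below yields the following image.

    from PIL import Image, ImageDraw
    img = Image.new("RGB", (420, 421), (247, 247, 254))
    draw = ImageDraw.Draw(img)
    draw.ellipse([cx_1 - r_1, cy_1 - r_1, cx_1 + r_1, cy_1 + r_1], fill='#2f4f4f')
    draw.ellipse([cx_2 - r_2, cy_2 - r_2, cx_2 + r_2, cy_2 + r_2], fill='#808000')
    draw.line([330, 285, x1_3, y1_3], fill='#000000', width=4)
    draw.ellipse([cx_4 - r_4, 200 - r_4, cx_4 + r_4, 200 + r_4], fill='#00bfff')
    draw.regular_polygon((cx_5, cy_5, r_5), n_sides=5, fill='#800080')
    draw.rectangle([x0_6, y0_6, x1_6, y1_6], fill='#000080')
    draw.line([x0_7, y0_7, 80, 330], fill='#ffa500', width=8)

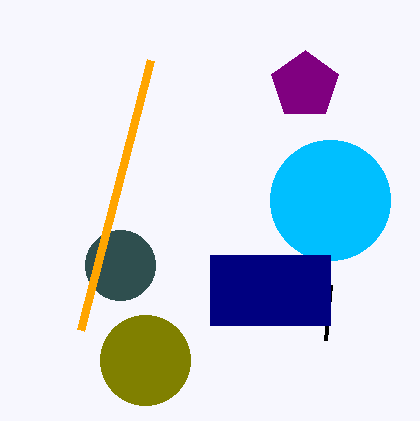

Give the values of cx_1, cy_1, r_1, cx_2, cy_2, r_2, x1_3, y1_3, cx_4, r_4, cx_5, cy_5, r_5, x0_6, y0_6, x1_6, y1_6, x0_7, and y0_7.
cx_1 = 120, cy_1 = 265, r_1 = 35, cx_2 = 145, cy_2 = 360, r_2 = 45, x1_3 = 325, y1_3 = 340, cx_4 = 330, r_4 = 60, cx_5 = 305, cy_5 = 85, r_5 = 35, x0_6 = 210, y0_6 = 255, x1_6 = 330, y1_6 = 325, x0_7 = 150, y0_7 = 60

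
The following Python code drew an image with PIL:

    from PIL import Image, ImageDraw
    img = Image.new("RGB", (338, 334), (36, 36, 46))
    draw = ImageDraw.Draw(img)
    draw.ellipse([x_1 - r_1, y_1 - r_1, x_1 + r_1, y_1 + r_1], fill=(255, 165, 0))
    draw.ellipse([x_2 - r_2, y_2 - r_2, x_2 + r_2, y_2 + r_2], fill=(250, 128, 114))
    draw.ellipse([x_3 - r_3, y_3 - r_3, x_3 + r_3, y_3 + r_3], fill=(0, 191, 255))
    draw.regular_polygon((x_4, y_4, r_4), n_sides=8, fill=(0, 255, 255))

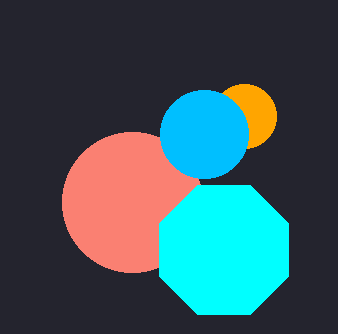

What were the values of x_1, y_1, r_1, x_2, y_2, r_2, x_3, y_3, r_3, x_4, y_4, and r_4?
x_1 = 244
y_1 = 116
r_1 = 32
x_2 = 132
y_2 = 202
r_2 = 70
x_3 = 204
y_3 = 134
r_3 = 44
x_4 = 224
y_4 = 250
r_4 = 70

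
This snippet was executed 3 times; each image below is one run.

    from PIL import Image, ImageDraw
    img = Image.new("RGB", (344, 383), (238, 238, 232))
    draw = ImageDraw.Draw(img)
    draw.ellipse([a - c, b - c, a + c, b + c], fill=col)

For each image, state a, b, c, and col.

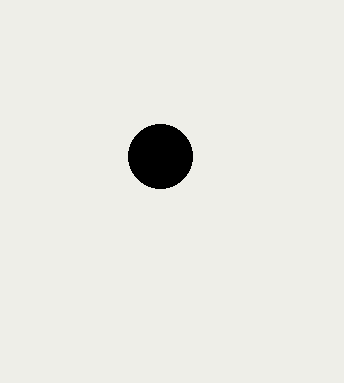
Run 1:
a = 160, b = 156, c = 32, col = 'black'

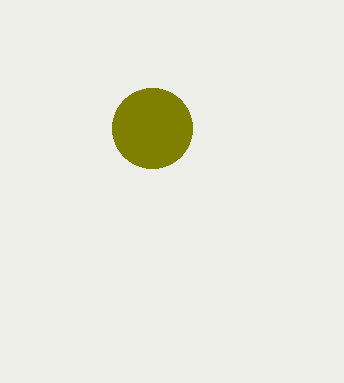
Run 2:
a = 152; b = 128; c = 40; col = 'olive'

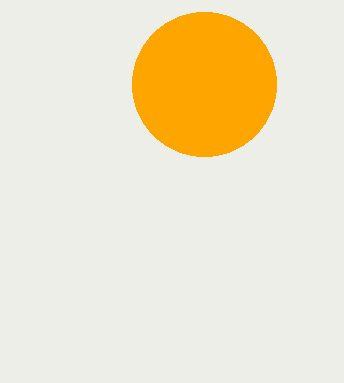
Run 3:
a = 204; b = 84; c = 72; col = 'orange'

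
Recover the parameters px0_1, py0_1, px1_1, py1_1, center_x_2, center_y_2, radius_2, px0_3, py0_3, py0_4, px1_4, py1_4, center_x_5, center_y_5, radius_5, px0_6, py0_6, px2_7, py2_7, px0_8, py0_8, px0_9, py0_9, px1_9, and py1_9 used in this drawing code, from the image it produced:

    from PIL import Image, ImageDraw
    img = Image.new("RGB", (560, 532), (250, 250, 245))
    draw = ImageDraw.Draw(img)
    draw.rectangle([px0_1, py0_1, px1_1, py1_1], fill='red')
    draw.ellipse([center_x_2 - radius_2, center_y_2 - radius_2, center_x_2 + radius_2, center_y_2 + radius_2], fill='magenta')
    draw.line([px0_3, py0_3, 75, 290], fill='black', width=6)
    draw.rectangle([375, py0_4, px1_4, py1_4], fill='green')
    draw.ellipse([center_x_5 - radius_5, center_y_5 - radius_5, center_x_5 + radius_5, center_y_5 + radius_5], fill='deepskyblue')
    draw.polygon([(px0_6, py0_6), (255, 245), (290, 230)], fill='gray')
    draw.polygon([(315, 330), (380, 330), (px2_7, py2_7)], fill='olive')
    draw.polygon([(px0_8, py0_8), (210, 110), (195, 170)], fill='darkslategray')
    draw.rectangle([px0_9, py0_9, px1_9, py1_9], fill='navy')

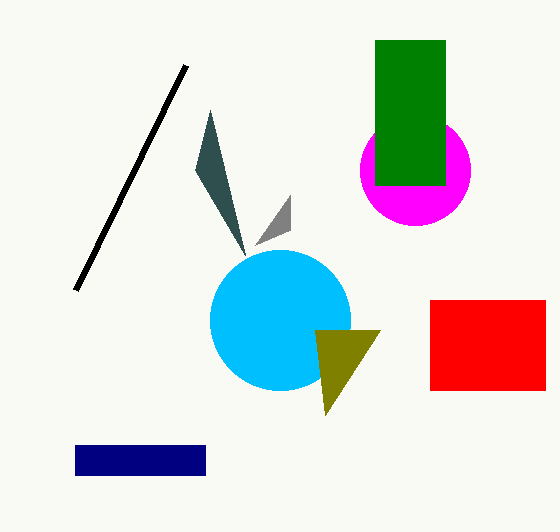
px0_1 = 430, py0_1 = 300, px1_1 = 545, py1_1 = 390, center_x_2 = 415, center_y_2 = 170, radius_2 = 55, px0_3 = 185, py0_3 = 65, py0_4 = 40, px1_4 = 445, py1_4 = 185, center_x_5 = 280, center_y_5 = 320, radius_5 = 70, px0_6 = 290, py0_6 = 195, px2_7 = 325, py2_7 = 415, px0_8 = 245, py0_8 = 255, px0_9 = 75, py0_9 = 445, px1_9 = 205, py1_9 = 475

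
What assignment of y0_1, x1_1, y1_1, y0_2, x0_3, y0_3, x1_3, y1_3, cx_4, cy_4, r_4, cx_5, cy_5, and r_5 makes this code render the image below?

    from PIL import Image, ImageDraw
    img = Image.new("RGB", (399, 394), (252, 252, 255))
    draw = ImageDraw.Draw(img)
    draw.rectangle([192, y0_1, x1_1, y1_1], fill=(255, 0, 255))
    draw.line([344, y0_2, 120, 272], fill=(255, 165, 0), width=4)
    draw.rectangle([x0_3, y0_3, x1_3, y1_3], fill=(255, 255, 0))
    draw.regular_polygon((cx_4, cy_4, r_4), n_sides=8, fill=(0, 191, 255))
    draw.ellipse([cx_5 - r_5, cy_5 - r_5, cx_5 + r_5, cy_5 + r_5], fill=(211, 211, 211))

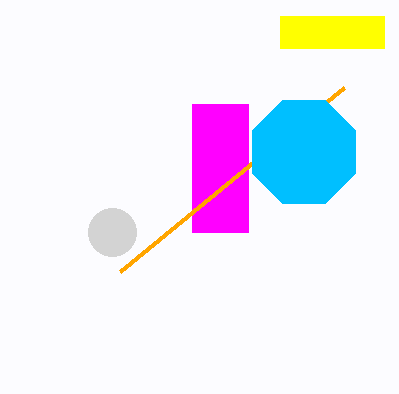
y0_1 = 104; x1_1 = 248; y1_1 = 232; y0_2 = 88; x0_3 = 280; y0_3 = 16; x1_3 = 384; y1_3 = 48; cx_4 = 304; cy_4 = 152; r_4 = 56; cx_5 = 112; cy_5 = 232; r_5 = 24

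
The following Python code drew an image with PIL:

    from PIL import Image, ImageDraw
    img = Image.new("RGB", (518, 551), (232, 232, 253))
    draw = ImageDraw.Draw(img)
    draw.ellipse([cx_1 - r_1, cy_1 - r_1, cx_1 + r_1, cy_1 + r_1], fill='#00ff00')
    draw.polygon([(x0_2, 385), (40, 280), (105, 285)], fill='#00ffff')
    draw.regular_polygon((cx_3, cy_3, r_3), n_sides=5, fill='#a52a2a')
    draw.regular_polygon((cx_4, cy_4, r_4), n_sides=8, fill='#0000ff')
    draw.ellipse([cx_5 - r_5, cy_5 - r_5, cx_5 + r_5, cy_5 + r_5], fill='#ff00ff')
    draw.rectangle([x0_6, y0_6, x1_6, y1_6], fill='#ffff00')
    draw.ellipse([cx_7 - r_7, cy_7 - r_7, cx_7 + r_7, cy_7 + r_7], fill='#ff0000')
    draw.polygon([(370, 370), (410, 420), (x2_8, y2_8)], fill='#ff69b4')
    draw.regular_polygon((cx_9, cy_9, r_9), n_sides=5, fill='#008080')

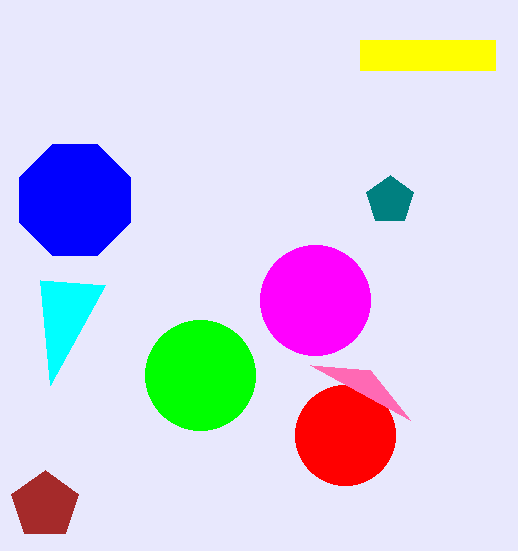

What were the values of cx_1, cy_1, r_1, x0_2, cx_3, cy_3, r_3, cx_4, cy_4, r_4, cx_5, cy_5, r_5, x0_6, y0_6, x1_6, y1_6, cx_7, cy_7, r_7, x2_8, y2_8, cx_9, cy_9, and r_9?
cx_1 = 200
cy_1 = 375
r_1 = 55
x0_2 = 50
cx_3 = 45
cy_3 = 505
r_3 = 35
cx_4 = 75
cy_4 = 200
r_4 = 60
cx_5 = 315
cy_5 = 300
r_5 = 55
x0_6 = 360
y0_6 = 40
x1_6 = 495
y1_6 = 70
cx_7 = 345
cy_7 = 435
r_7 = 50
x2_8 = 310
y2_8 = 365
cx_9 = 390
cy_9 = 200
r_9 = 25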